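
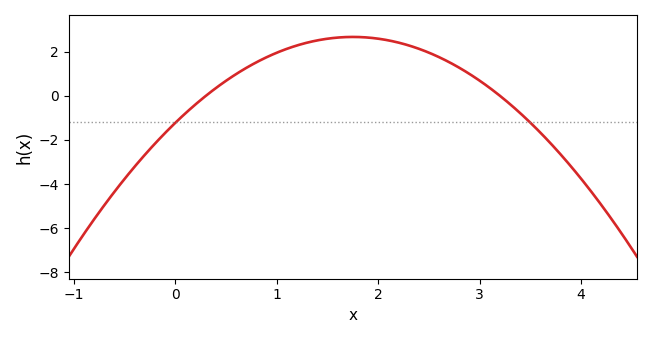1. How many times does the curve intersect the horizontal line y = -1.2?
2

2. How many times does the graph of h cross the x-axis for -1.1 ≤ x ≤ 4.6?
2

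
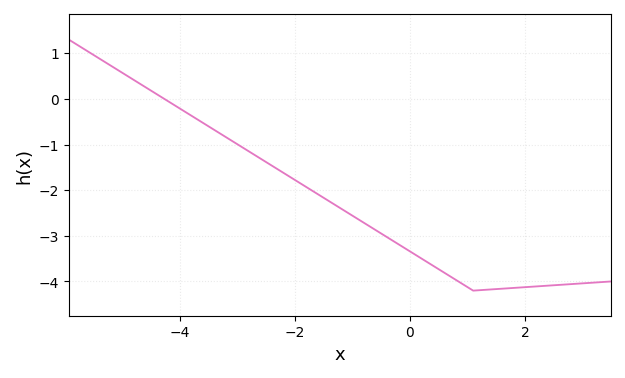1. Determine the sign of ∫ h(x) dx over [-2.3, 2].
negative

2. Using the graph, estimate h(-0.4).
-3.03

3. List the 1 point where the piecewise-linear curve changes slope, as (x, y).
(1.1, -4.2)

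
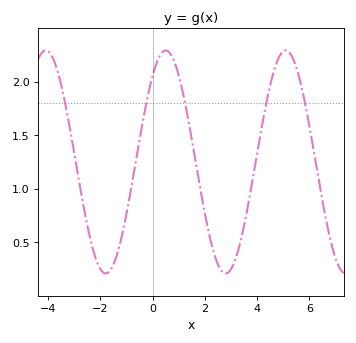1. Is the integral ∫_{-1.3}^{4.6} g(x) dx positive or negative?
positive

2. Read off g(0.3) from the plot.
2.25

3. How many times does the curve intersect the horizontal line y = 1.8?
5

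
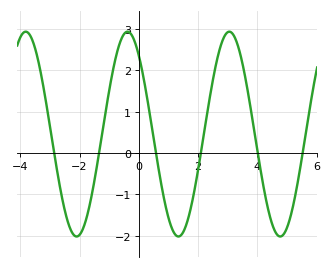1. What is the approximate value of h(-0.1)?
2.62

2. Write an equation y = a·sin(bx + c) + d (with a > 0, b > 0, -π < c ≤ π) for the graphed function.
y = 2.48sin(1.83x + 2.27) + 0.46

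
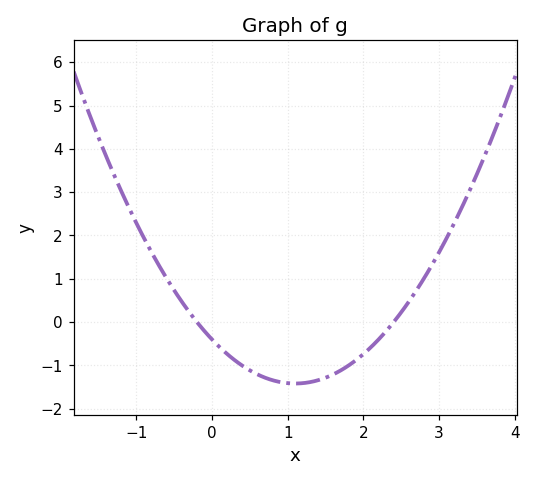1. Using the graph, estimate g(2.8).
1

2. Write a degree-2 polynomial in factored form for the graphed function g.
y = 0.84(x + 0.2)(x - 2.4)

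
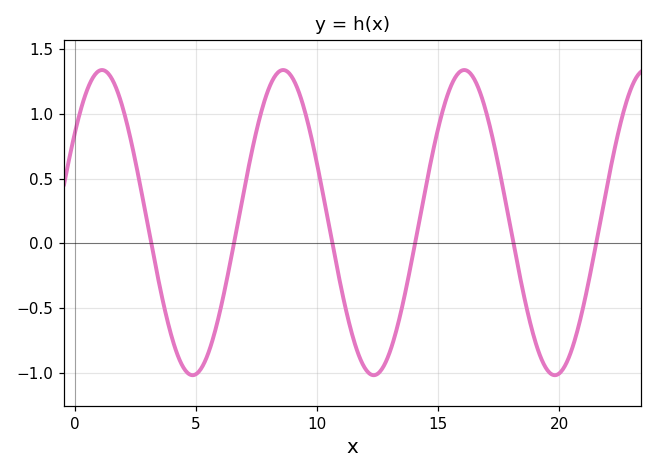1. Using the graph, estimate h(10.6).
0.031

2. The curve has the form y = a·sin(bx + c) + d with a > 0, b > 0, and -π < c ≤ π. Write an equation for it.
y = 1.18sin(0.84x + 0.63) + 0.16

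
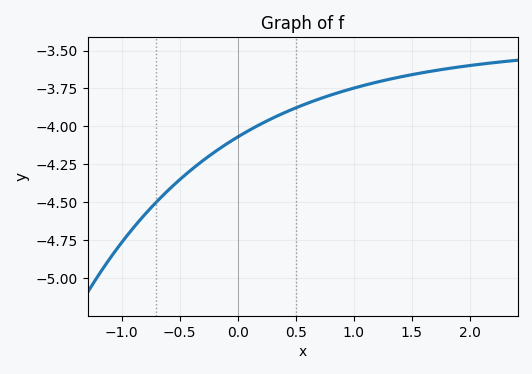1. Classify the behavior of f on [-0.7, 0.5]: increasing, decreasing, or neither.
increasing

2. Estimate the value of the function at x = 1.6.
-3.64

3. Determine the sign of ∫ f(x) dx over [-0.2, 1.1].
negative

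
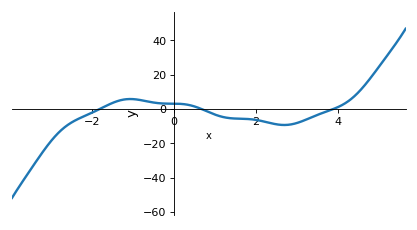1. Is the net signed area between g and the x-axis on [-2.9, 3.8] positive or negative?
negative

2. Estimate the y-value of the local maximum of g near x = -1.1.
5.86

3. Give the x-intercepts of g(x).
-1.81, 0.677, 3.88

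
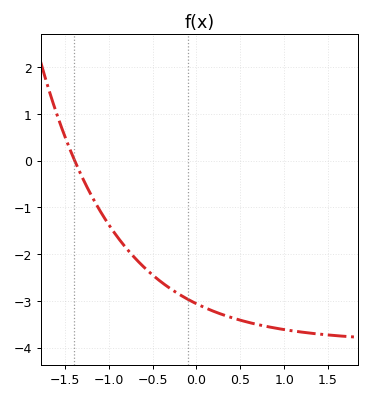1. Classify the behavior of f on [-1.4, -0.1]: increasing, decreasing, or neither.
decreasing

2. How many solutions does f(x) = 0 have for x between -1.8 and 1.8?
1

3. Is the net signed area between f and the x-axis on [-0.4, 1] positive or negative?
negative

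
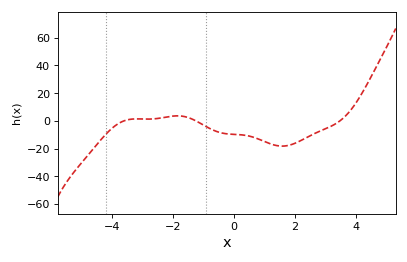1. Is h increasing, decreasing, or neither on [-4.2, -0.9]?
neither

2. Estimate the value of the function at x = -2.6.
2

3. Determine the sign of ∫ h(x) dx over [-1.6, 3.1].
negative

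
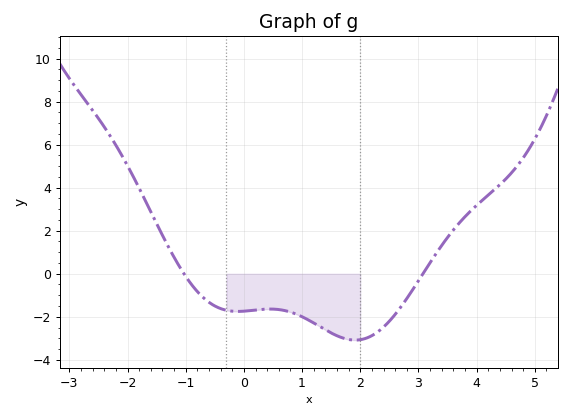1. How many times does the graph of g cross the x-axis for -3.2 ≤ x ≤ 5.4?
2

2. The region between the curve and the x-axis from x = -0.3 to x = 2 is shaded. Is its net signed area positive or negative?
negative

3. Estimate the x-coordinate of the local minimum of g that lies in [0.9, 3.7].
1.91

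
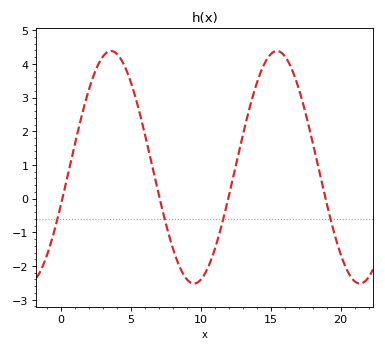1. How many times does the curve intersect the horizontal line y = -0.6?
4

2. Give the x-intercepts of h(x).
0, 7, 12, 19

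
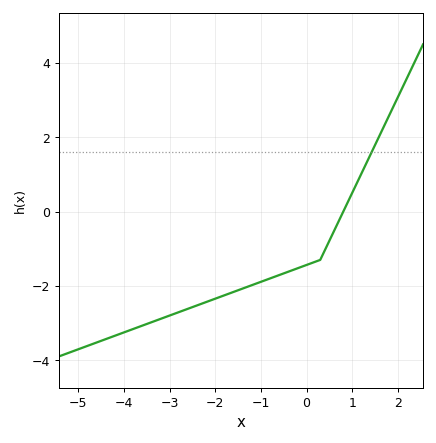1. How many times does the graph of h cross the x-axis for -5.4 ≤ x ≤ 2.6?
1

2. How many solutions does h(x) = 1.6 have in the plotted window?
1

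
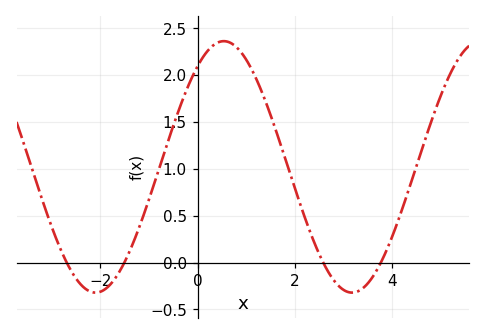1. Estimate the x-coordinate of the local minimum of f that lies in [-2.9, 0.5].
-2.1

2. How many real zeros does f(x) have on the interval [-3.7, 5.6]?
4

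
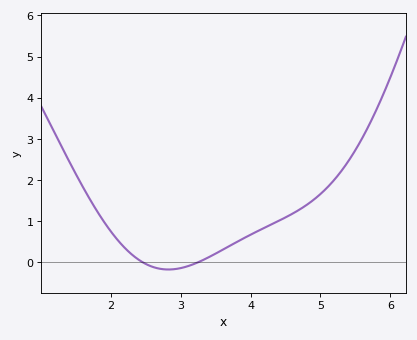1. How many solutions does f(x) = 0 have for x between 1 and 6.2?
2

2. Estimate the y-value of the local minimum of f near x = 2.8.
-0.2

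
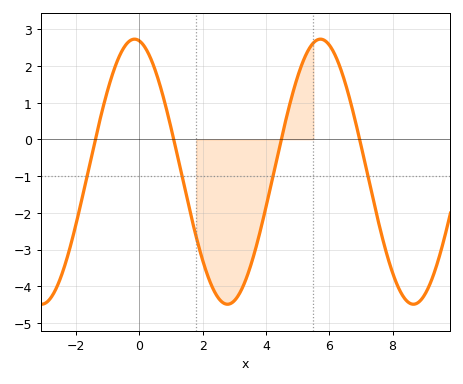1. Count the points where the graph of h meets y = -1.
4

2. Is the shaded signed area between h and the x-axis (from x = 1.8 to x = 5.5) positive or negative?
negative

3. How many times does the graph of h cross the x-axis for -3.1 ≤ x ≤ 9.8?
4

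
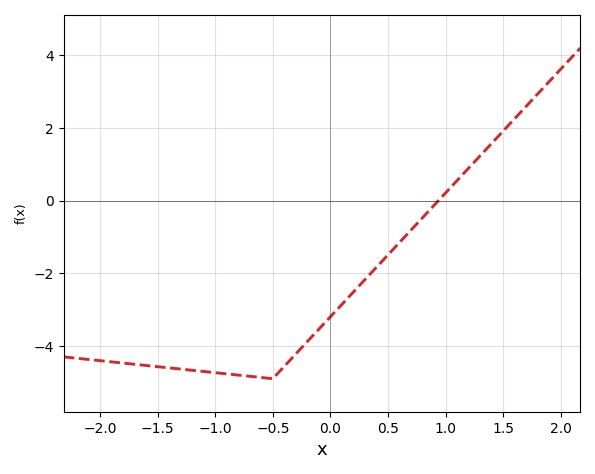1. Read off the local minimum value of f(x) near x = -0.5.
-4.8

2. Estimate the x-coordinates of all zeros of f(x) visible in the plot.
0.9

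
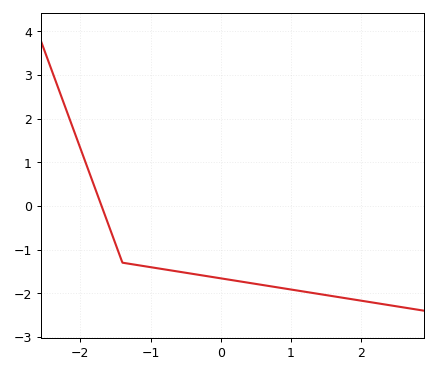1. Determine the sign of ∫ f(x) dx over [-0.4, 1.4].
negative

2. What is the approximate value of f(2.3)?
-2.2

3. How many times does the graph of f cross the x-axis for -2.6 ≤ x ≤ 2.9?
1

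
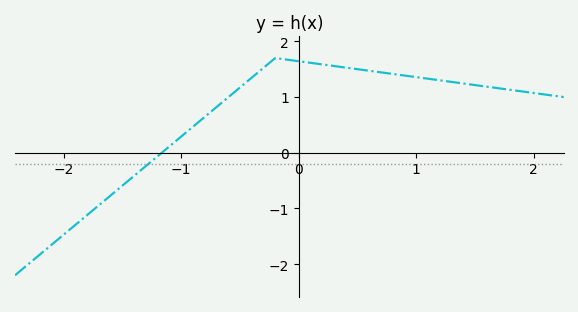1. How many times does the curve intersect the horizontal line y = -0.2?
1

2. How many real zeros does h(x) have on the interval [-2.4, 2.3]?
1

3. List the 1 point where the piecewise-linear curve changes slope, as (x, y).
(-0.2, 1.7)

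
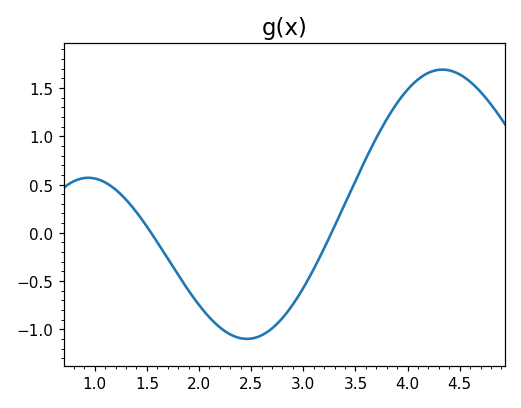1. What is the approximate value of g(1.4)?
0.213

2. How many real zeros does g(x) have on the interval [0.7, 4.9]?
2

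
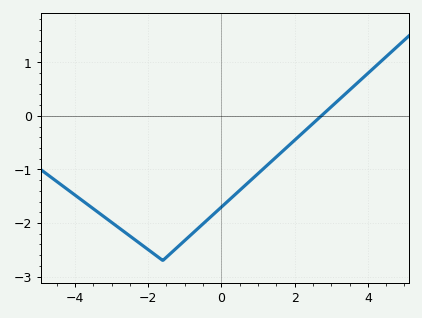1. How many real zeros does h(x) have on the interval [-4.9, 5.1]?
1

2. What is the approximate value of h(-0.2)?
-1.8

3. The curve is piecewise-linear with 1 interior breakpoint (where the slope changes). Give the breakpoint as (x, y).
(-1.6, -2.7)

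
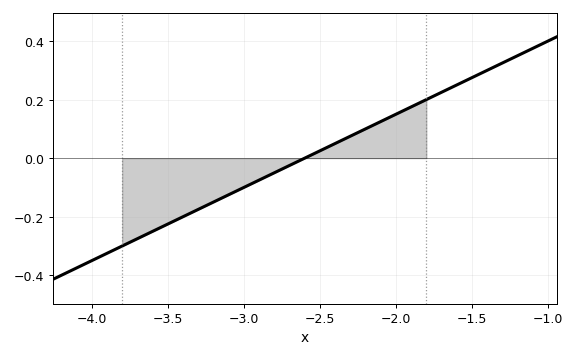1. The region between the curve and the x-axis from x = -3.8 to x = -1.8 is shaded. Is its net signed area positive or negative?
negative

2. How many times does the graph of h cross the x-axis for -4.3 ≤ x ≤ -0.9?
1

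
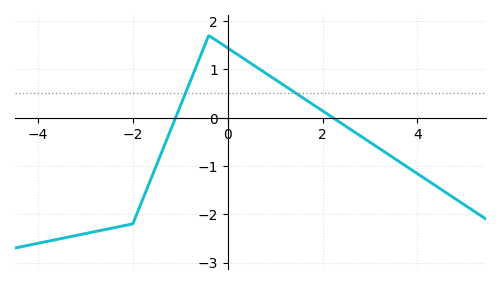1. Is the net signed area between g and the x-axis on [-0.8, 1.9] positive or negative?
positive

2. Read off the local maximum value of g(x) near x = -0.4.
1.7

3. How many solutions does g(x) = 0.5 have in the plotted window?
2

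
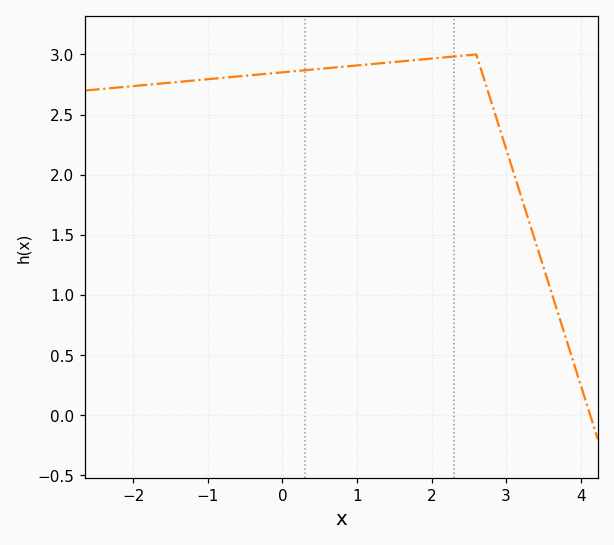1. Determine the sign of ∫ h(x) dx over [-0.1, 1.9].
positive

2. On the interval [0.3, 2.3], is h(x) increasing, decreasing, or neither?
increasing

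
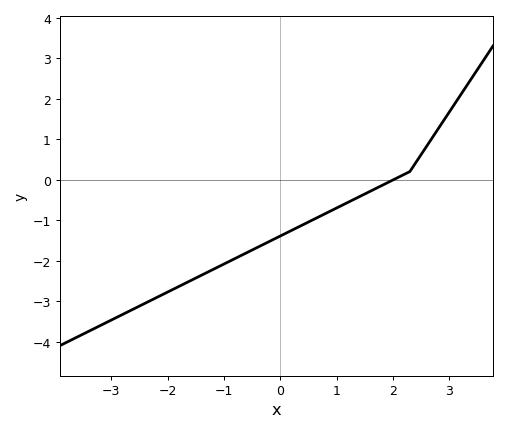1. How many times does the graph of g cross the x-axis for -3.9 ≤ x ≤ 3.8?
1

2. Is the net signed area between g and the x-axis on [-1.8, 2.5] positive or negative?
negative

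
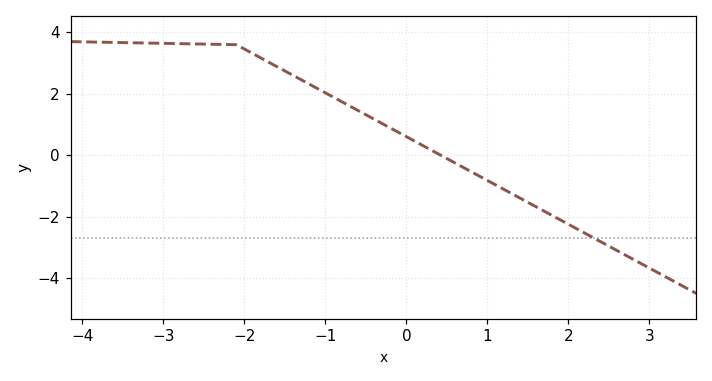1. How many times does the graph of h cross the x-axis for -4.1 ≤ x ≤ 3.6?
1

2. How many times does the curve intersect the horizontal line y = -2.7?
1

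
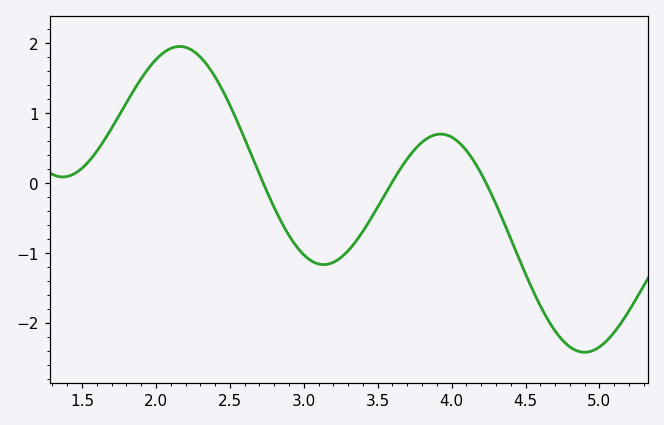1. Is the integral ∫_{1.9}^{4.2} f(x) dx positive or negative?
positive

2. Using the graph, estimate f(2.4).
1.52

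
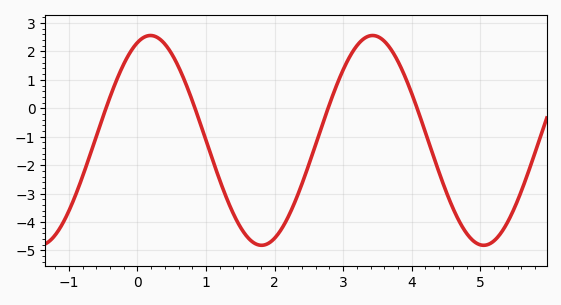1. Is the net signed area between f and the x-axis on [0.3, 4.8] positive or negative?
negative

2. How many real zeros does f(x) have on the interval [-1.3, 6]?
4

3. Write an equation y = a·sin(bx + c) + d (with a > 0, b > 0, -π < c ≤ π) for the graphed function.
y = 3.69sin(1.9x + 1.2) - 1.13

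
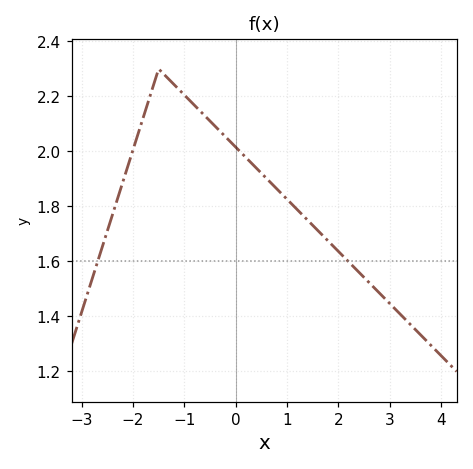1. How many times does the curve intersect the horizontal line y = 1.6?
2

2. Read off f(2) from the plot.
1.64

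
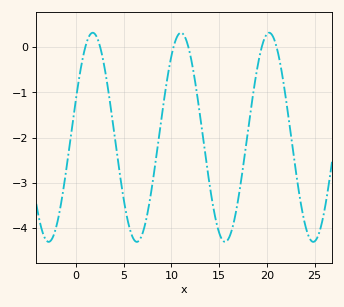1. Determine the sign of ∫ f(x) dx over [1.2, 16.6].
negative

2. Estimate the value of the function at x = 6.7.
-4.2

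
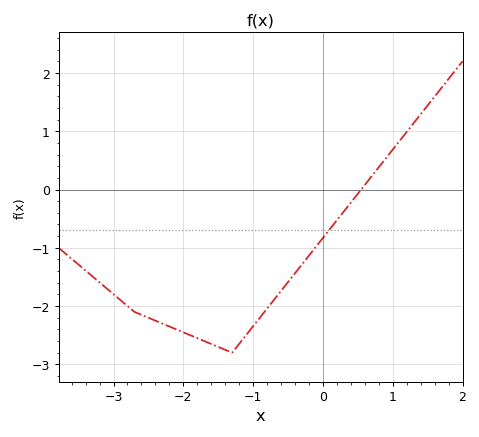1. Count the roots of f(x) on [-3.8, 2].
1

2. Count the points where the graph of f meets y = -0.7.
1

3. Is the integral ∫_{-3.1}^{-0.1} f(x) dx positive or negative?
negative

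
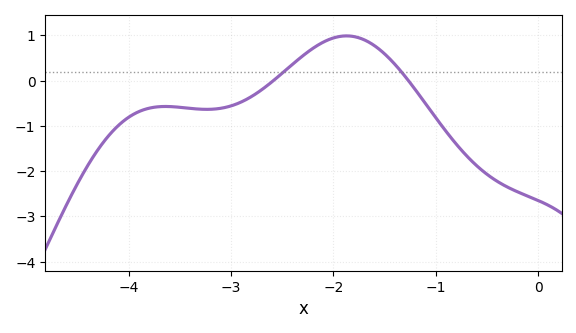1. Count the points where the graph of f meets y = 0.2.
2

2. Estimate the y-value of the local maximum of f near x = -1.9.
1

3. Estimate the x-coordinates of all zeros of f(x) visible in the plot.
-2.6, -1.3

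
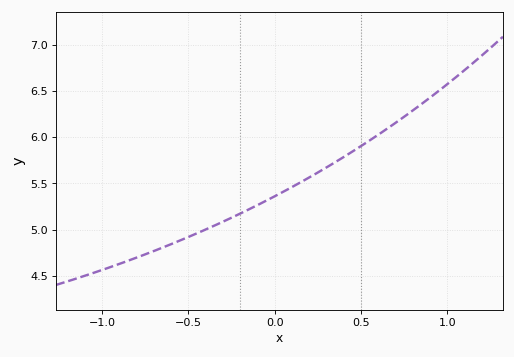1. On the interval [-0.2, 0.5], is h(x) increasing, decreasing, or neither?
increasing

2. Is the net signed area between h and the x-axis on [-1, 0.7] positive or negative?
positive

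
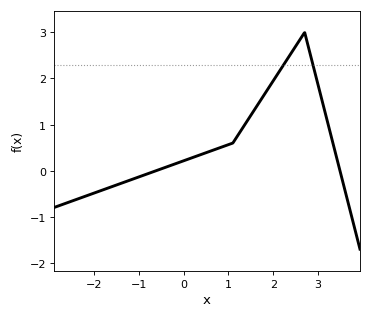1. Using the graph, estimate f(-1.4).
-0.3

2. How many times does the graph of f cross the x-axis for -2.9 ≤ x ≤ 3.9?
2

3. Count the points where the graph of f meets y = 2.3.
2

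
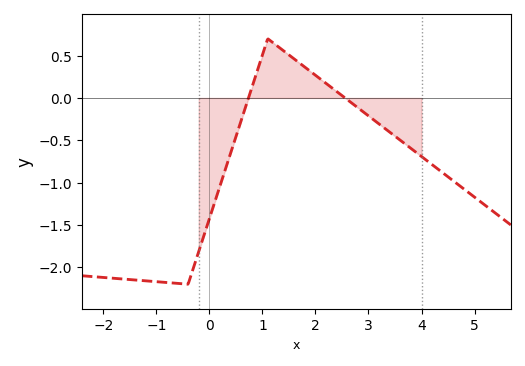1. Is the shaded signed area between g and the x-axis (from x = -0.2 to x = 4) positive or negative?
negative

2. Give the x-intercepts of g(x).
0.738, 2.56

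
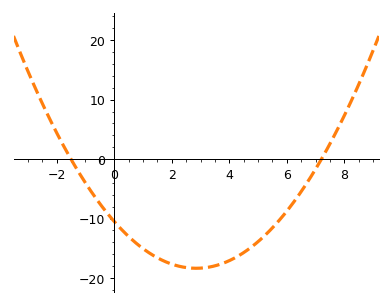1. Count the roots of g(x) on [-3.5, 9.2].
2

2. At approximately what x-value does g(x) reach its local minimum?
2.8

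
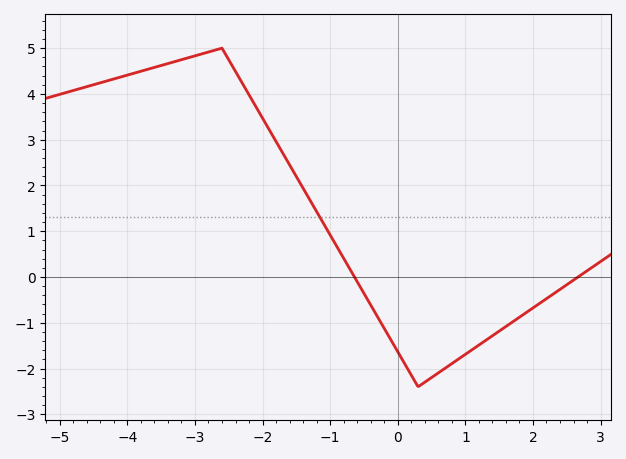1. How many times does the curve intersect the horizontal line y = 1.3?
1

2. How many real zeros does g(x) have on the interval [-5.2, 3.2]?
2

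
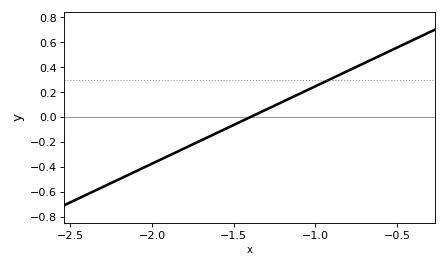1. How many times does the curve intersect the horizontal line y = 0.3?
1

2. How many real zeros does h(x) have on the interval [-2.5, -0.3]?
1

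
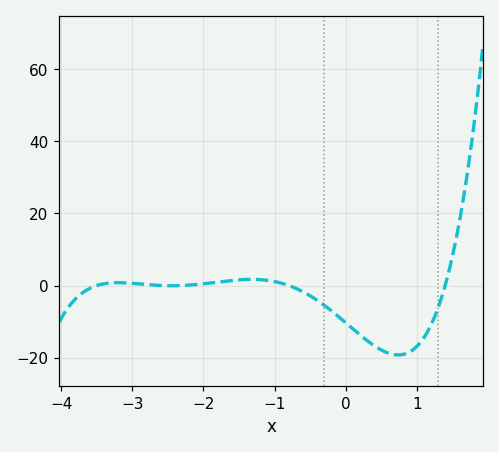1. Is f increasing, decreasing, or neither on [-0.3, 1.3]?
neither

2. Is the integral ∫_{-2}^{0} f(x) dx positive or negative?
negative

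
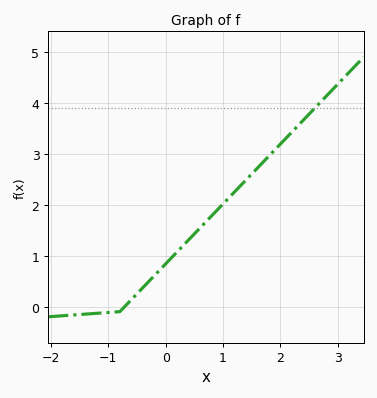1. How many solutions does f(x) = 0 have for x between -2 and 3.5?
1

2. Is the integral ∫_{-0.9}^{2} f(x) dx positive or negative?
positive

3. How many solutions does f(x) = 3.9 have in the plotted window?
1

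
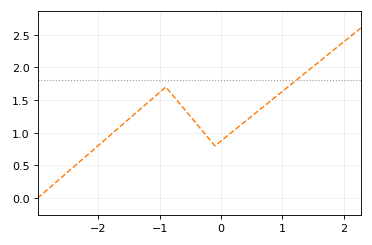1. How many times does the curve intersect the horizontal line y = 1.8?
1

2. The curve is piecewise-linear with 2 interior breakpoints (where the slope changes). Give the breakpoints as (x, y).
(-0.9, 1.7); (-0.1, 0.8)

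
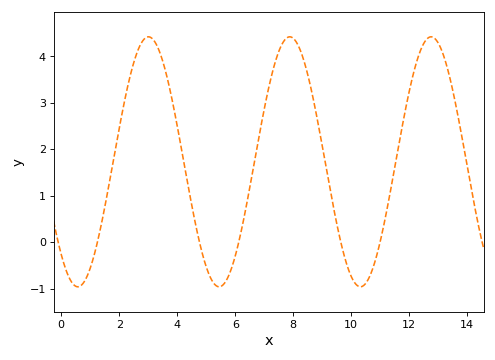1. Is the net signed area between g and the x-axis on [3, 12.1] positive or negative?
positive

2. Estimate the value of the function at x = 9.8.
-0.4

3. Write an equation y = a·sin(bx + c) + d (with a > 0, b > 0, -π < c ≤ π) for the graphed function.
y = 2.69sin(1.3x - 2.3) + 1.73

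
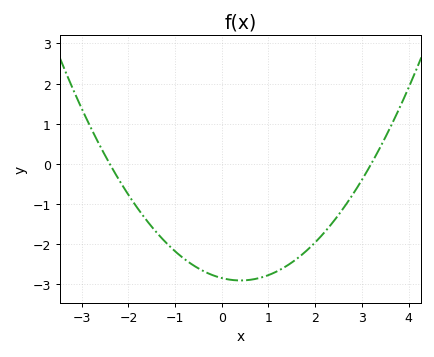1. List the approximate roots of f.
-2.4, 3.2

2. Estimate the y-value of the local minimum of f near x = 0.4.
-2.9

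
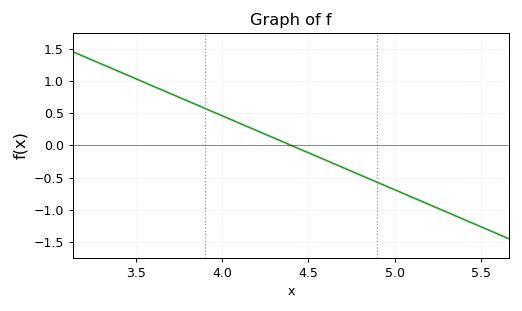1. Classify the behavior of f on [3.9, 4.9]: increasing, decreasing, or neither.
decreasing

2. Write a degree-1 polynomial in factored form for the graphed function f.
y = -1.15(x - 4.4)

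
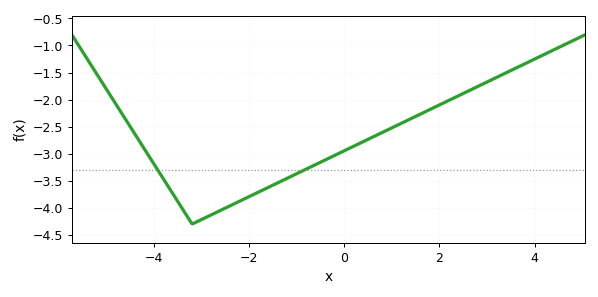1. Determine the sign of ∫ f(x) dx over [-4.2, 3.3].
negative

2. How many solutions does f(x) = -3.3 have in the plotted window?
2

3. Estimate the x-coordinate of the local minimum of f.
-3.2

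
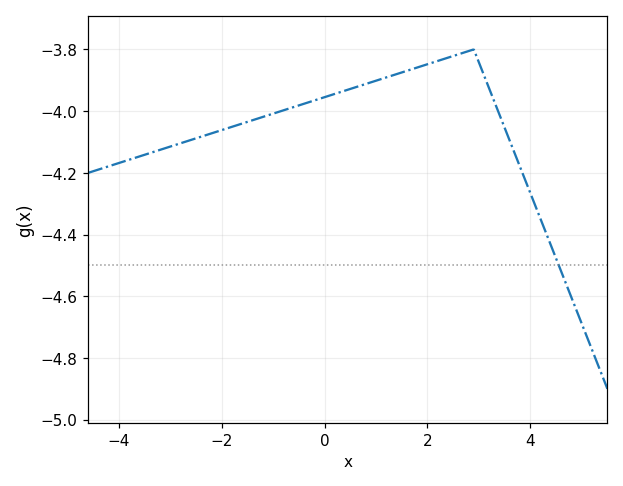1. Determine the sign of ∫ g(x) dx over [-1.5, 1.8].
negative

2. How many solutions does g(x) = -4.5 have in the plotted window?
1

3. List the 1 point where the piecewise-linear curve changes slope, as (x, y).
(2.9, -3.8)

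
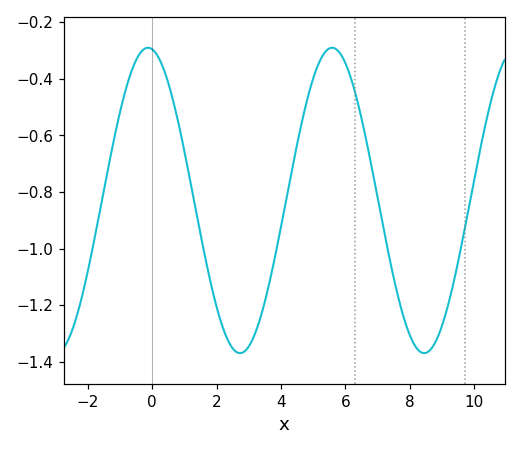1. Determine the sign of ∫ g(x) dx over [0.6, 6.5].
negative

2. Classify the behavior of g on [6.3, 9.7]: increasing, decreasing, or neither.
neither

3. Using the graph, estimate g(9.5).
-1.04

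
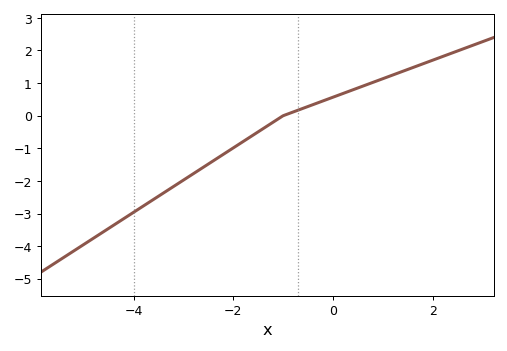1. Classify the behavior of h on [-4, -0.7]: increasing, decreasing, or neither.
increasing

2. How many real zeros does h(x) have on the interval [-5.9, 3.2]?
1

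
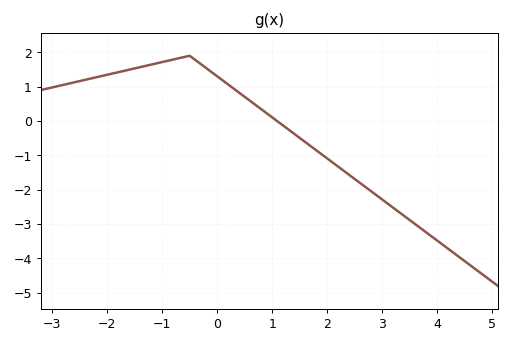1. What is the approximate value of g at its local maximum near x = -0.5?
1.9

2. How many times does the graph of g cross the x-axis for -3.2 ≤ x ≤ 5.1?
1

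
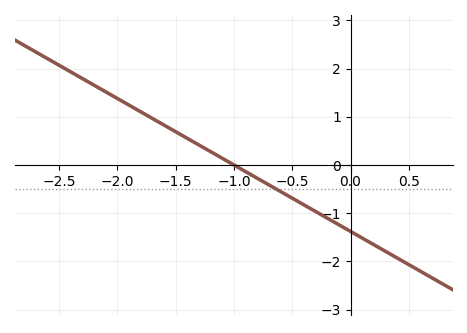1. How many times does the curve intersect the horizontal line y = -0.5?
1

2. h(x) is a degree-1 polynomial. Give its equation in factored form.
y = -1.38(x + 1)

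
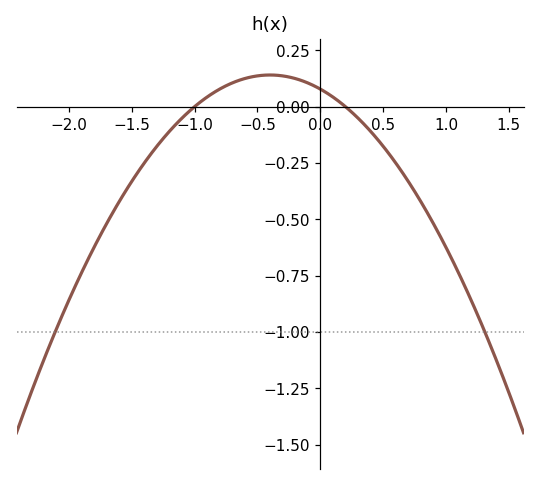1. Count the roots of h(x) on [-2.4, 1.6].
2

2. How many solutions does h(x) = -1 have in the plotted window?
2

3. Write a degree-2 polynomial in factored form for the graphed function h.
y = -0.39(x + 1)(x - 0.2)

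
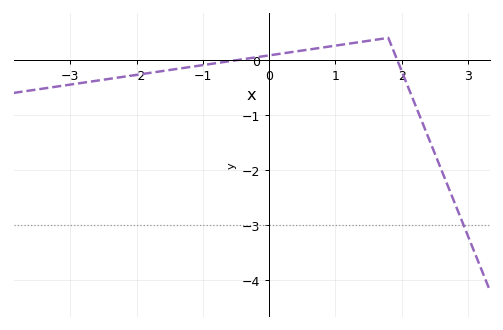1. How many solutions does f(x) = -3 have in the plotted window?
1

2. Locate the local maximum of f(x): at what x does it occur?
1.8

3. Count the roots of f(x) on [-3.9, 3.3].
2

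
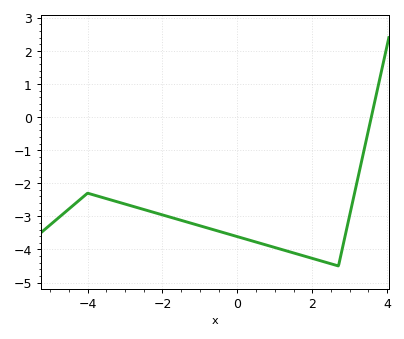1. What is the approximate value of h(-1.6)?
-3.1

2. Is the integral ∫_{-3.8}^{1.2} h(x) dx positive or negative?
negative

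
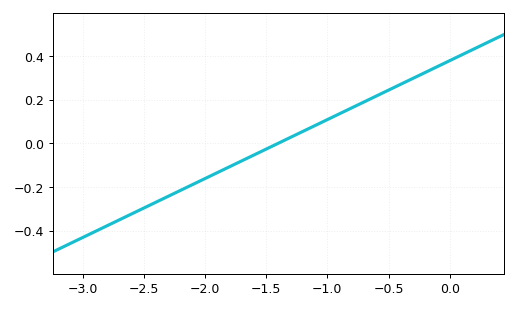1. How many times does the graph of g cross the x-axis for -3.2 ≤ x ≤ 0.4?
1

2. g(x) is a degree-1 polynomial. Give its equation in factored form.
y = 0.27(x + 1.4)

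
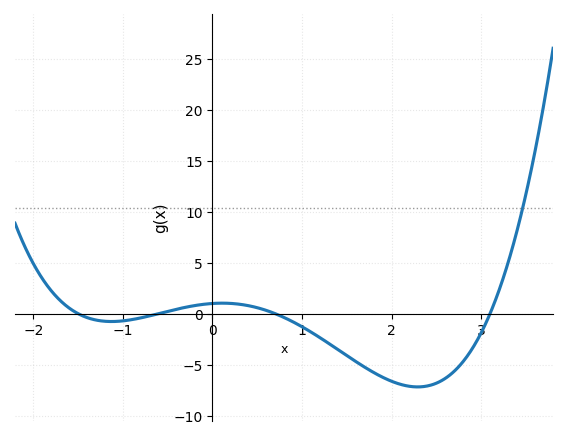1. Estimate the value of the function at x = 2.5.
-7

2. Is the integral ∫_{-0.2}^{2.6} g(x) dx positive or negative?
negative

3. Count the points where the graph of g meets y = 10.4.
1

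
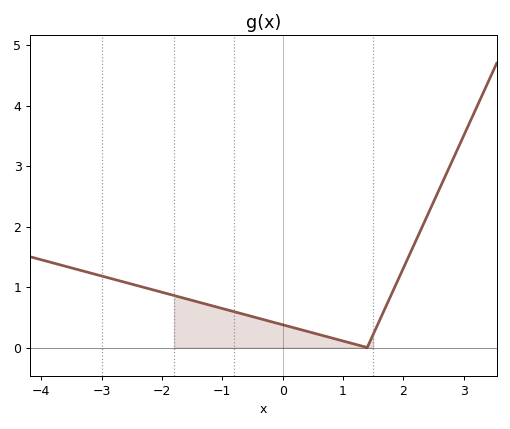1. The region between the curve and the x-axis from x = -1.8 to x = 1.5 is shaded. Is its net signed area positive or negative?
positive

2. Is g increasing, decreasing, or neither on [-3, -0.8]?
decreasing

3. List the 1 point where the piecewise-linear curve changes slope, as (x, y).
(1.4, 0)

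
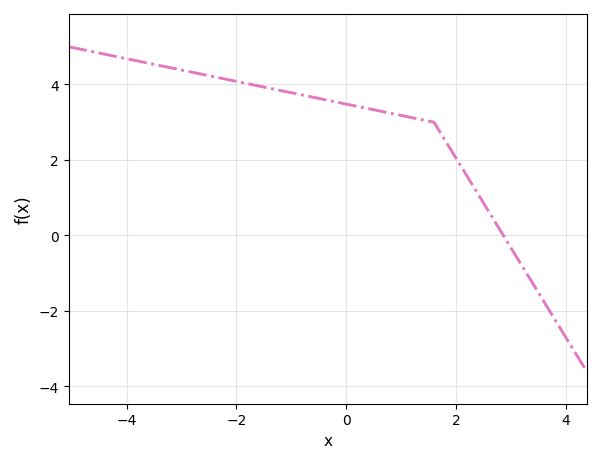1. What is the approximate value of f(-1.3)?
3.8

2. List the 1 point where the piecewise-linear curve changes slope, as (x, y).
(1.6, 3)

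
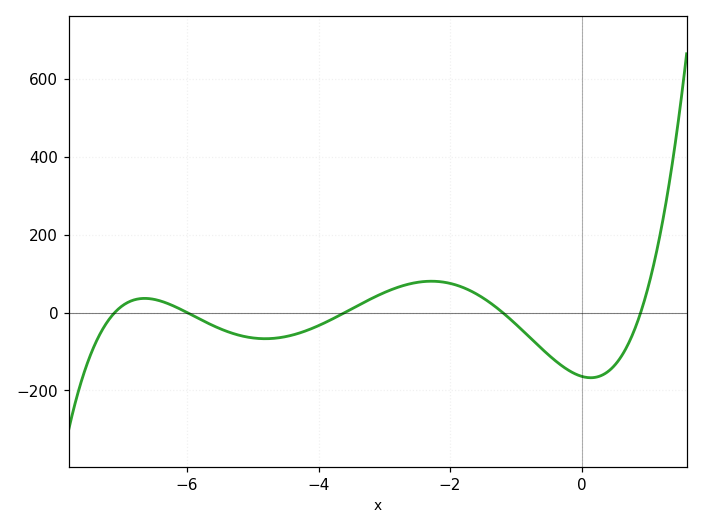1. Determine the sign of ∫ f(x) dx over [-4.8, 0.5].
negative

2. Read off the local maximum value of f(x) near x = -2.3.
80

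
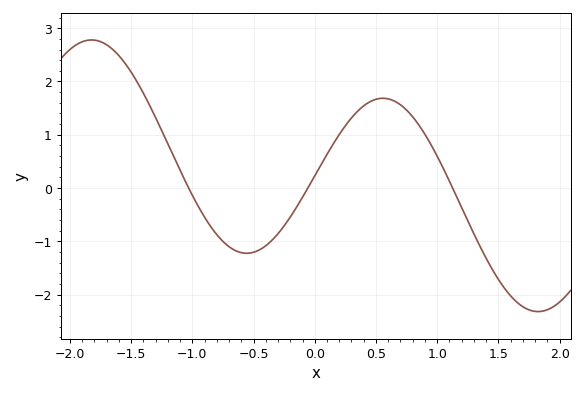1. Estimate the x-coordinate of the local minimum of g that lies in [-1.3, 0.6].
-0.6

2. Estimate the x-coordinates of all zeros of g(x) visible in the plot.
-1, -0.1, 1.1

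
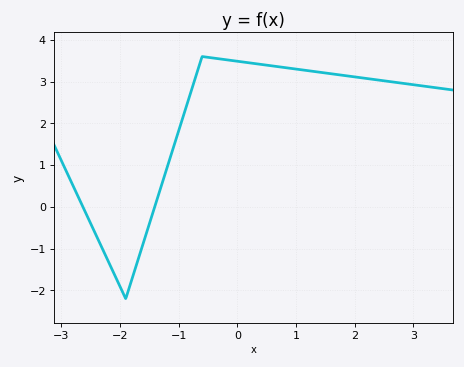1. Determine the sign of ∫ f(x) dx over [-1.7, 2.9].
positive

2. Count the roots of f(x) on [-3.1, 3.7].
2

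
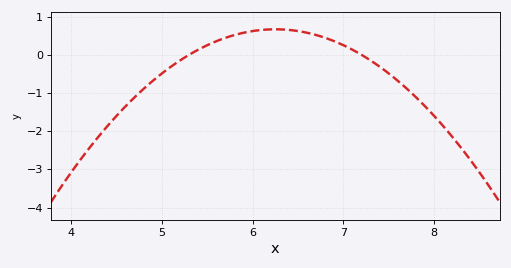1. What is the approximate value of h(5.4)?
0.1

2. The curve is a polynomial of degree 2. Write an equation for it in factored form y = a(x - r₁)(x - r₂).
y = -0.74(x - 5.3)(x - 7.2)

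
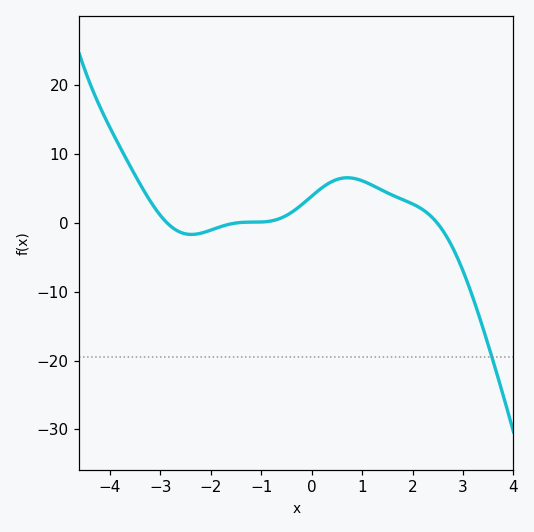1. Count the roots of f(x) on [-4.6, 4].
3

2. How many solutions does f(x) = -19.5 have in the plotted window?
1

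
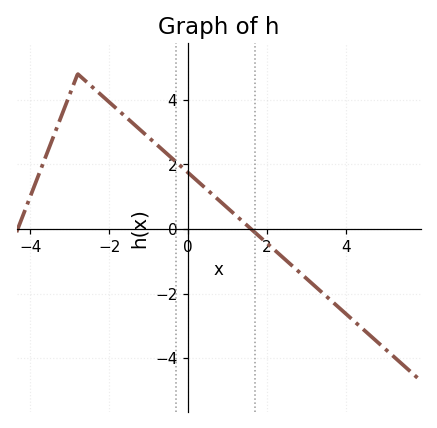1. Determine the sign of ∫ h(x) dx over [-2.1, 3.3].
positive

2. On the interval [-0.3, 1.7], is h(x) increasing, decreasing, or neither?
decreasing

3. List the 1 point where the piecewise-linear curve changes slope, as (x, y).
(-2.8, 4.8)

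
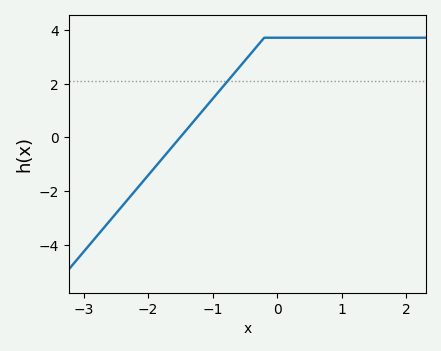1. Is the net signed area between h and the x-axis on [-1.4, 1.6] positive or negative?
positive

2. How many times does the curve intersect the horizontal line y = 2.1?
1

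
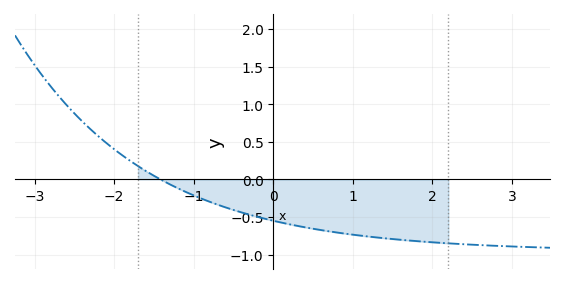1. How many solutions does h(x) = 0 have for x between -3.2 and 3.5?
1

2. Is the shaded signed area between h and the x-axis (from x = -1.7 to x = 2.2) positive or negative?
negative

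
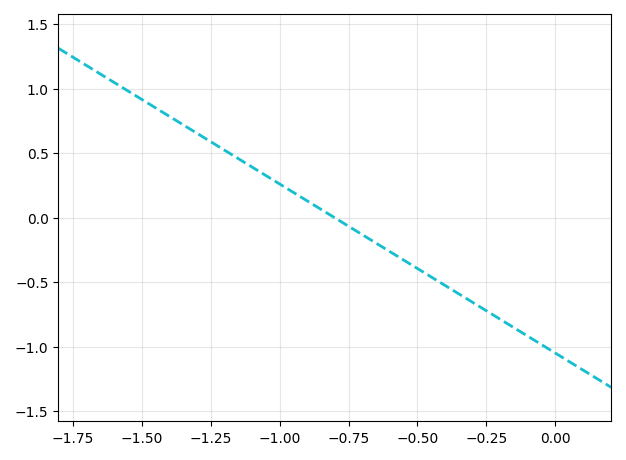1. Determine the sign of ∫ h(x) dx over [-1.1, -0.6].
positive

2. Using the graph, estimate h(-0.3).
-0.65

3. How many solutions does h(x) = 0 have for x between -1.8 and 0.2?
1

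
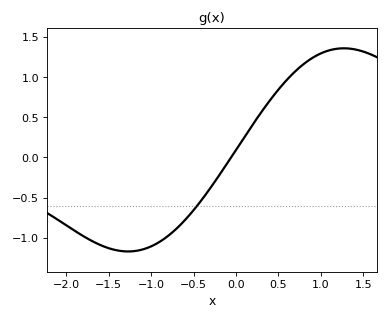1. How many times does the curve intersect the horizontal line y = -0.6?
1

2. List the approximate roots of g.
-0.057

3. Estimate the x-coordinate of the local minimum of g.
-1.27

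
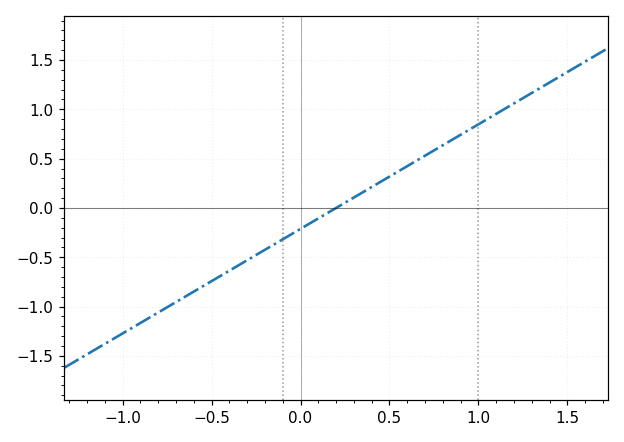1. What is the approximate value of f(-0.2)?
-0.424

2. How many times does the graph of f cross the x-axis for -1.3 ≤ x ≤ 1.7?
1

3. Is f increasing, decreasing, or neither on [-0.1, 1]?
increasing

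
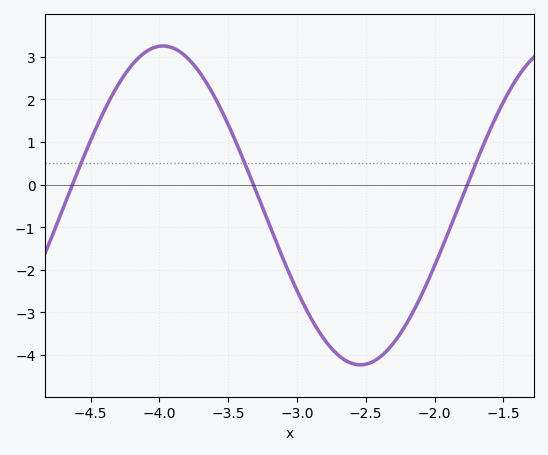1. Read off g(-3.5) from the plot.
1.4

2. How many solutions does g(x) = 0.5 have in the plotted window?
3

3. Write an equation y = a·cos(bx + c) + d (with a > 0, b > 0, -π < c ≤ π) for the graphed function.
y = 3.74cos(2.2x + 2.4) - 0.49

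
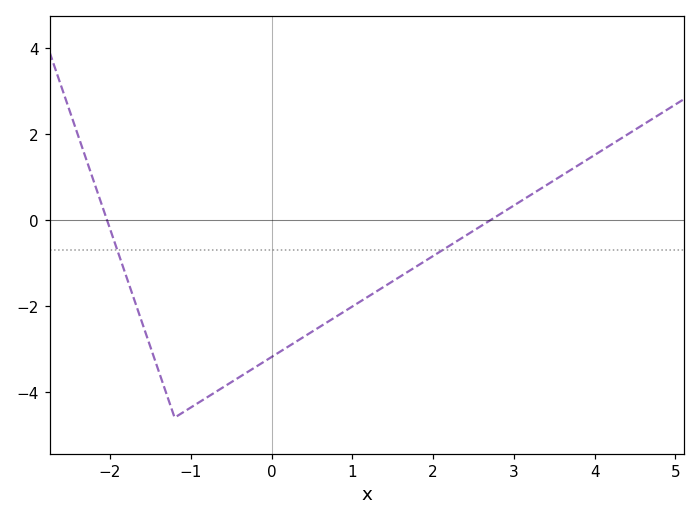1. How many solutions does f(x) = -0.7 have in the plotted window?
2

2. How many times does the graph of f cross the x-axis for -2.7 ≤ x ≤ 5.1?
2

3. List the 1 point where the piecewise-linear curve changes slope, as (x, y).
(-1.2, -4.6)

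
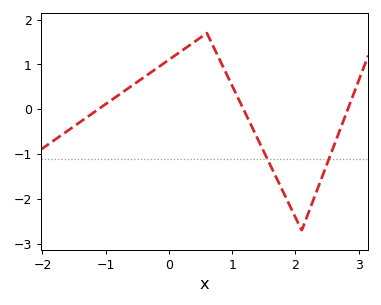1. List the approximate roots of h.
-1.1, 1.2, 2.8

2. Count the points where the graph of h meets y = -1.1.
2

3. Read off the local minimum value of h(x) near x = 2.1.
-2.7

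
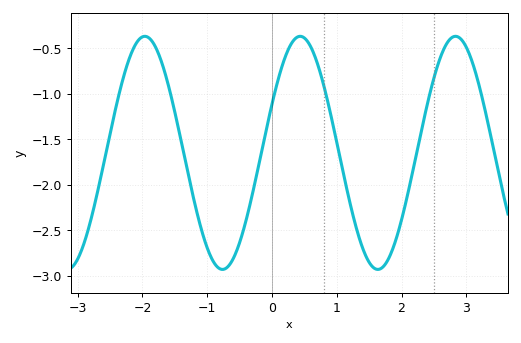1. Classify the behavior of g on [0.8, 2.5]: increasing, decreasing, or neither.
neither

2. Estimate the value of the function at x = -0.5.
-2.64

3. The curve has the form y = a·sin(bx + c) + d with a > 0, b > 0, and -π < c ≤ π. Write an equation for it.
y = 1.28sin(2.62x + 0.432) - 1.65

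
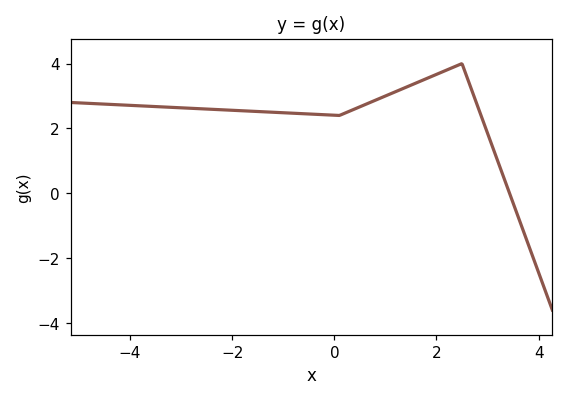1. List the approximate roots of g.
3.4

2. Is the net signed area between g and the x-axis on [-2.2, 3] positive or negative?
positive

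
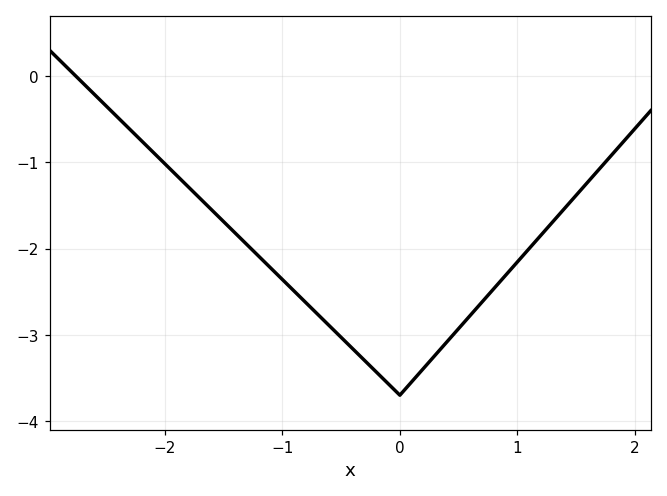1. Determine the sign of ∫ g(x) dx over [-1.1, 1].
negative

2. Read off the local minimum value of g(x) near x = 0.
-3.7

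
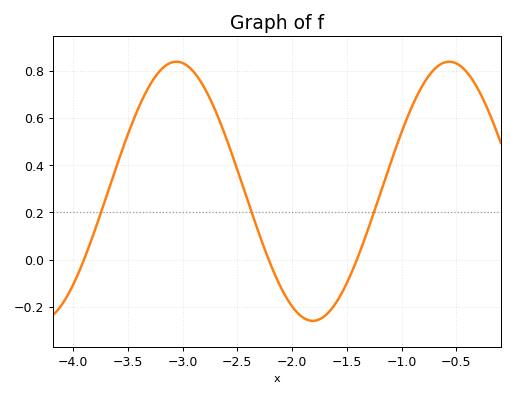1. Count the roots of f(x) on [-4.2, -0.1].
3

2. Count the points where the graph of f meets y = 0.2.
3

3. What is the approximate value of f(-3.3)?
0.74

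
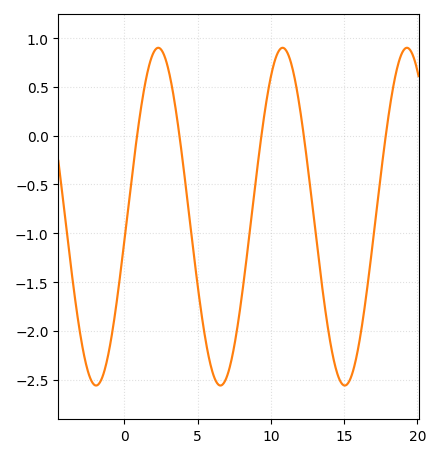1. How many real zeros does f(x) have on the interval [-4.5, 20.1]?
5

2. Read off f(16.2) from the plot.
-1.95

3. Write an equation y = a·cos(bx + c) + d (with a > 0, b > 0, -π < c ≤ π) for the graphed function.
y = 1.73cos(0.74x - 1.7) - 0.83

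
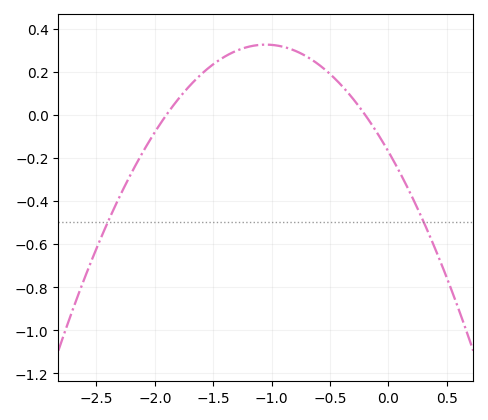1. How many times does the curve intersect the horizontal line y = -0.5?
2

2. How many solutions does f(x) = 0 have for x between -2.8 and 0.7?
2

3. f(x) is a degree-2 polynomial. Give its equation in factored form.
y = -0.45(x + 1.9)(x + 0.2)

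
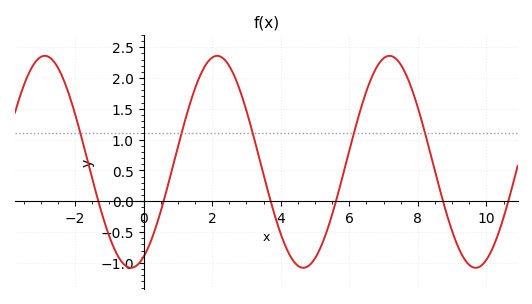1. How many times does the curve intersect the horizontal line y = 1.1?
5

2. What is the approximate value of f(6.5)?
1.8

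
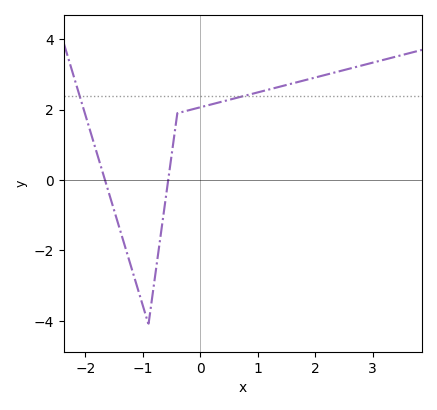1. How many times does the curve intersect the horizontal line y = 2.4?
2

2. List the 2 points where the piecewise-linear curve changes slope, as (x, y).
(-0.9, -4.1); (-0.4, 1.9)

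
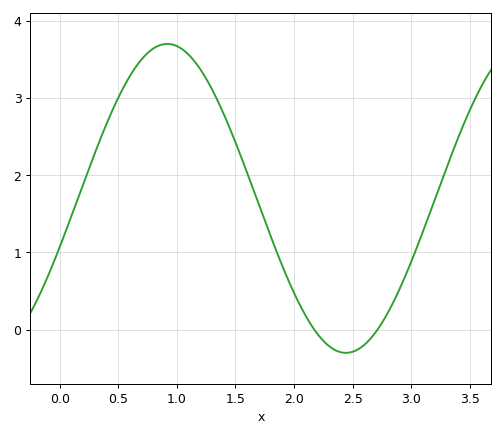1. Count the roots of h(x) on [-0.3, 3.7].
2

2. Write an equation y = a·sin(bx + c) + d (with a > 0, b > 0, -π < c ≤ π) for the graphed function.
y = 2sin(2.1x - 0.32) + 1.7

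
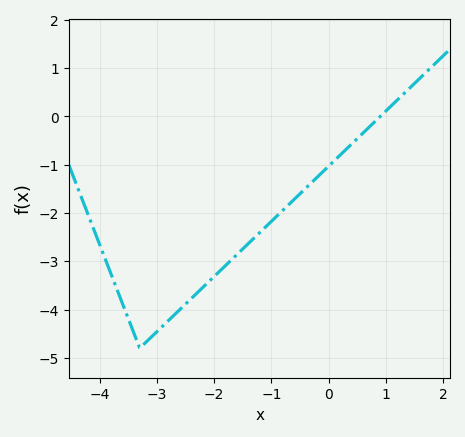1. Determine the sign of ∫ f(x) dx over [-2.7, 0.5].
negative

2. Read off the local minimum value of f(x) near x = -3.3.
-4.8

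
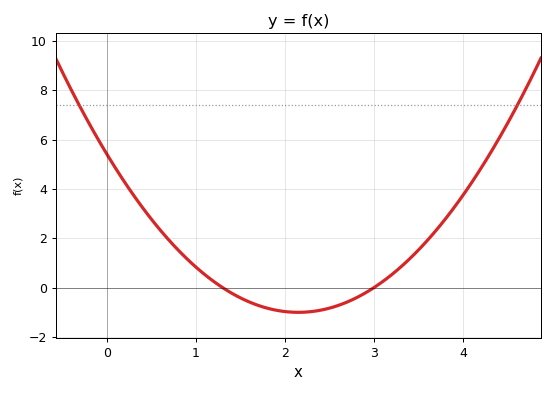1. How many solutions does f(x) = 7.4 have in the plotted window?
2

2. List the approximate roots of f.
1.3, 3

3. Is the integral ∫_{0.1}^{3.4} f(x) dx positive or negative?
positive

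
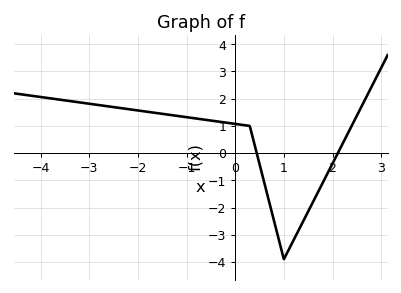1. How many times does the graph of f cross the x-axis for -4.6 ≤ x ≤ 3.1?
2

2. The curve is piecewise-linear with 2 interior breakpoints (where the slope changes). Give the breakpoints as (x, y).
(0.3, 1); (1, -3.9)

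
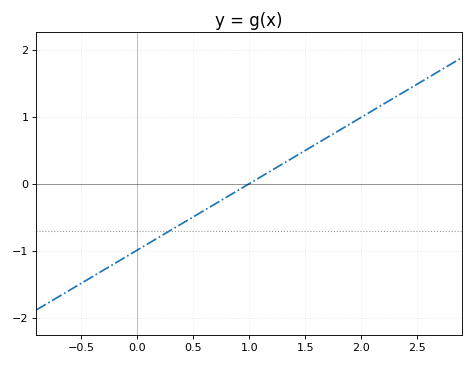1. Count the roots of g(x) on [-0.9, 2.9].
1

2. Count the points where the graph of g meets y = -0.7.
1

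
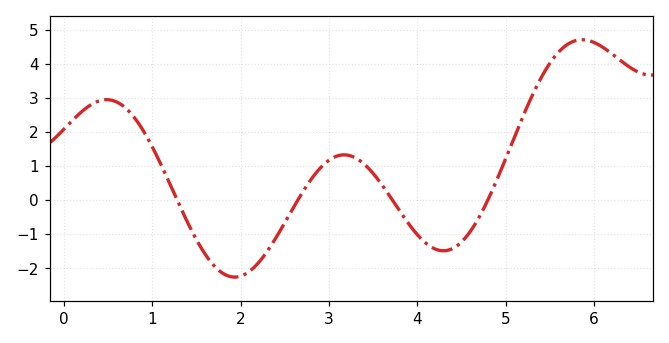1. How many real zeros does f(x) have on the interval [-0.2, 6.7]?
4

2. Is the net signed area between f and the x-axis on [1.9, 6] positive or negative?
positive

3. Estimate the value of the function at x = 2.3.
-1.52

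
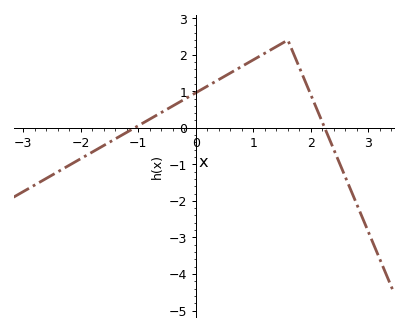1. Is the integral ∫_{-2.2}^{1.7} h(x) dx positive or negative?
positive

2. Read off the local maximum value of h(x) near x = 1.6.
2.4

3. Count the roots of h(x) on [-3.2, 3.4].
2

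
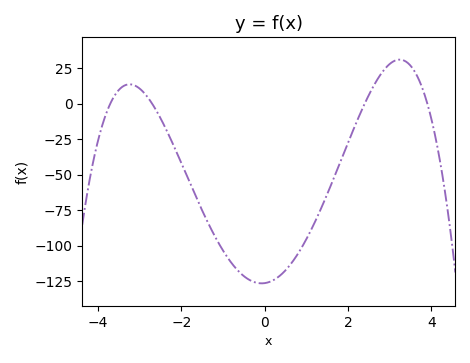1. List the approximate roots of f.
-3.7, -2.7, 2.4, 3.9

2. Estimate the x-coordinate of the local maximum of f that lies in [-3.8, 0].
-3.24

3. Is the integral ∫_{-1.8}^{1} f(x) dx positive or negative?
negative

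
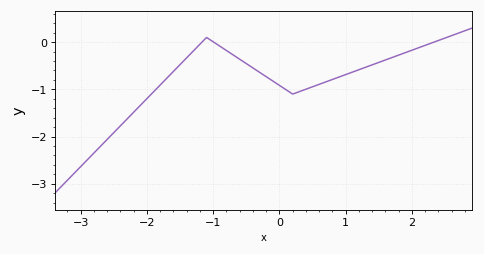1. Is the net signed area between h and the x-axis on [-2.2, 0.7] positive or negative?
negative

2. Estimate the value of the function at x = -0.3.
-0.638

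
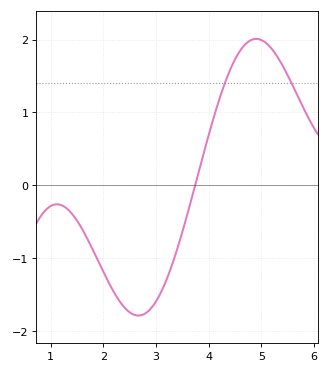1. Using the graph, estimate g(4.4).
1.57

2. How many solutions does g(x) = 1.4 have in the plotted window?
2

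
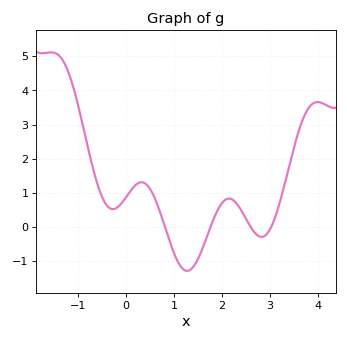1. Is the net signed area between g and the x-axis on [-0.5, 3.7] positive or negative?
positive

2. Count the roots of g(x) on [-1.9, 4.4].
4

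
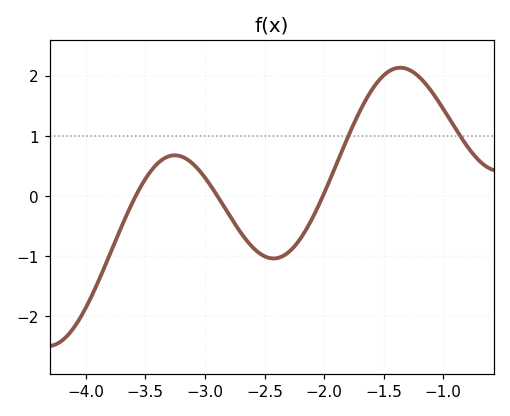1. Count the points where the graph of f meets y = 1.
2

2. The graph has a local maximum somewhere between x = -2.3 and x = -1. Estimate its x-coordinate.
-1.35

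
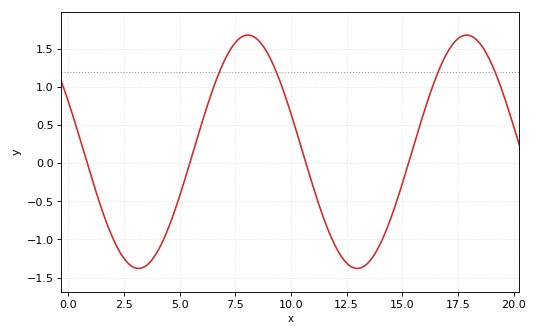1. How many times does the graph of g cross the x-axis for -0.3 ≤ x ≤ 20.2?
4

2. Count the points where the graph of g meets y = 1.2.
4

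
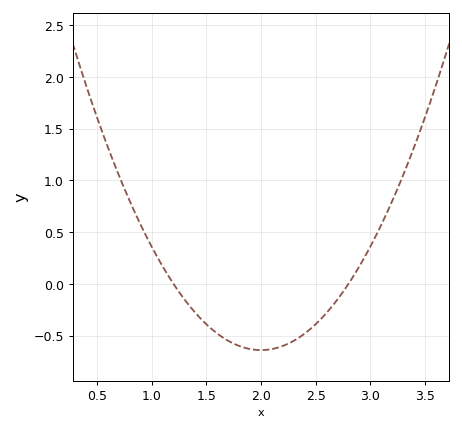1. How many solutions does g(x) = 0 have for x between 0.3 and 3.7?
2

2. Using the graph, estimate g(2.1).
-0.65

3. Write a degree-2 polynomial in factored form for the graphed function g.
y = 1(x - 1.2)(x - 2.8)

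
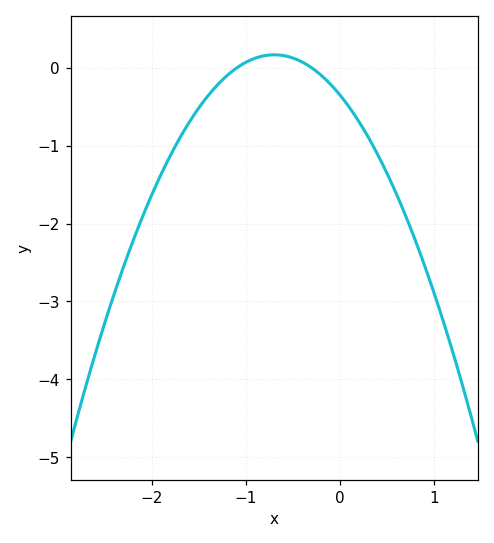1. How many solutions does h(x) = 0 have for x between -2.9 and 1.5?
2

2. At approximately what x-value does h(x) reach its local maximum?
-0.7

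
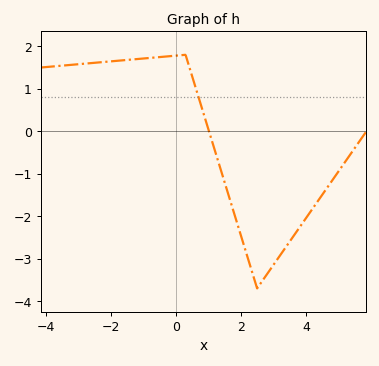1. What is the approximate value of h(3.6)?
-2.49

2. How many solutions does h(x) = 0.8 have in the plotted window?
1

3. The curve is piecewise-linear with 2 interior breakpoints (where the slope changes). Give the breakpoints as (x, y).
(0.3, 1.8); (2.5, -3.7)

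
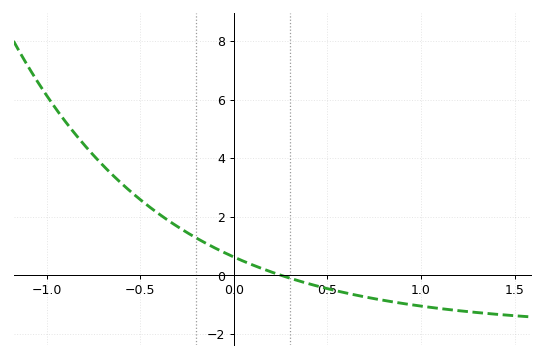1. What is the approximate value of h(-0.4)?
2.1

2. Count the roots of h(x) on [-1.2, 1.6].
1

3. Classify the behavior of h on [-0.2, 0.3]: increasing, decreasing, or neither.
decreasing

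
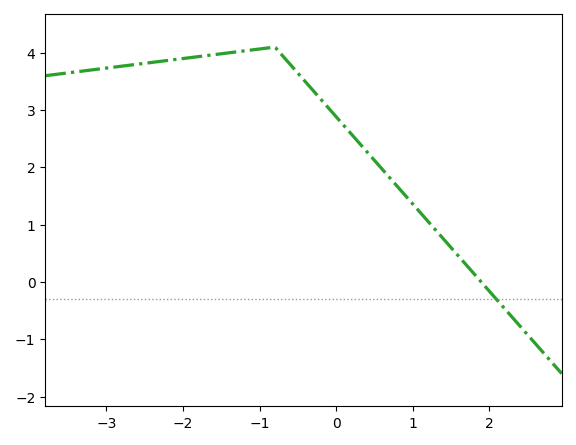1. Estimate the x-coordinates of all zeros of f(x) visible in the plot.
1.9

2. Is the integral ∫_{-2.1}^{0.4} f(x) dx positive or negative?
positive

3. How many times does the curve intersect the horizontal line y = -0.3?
1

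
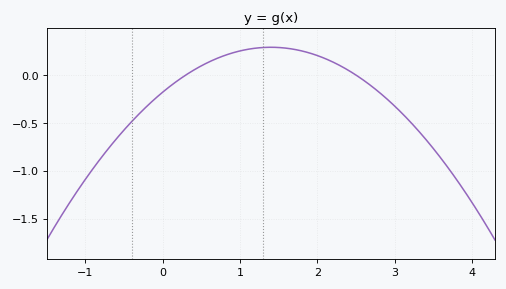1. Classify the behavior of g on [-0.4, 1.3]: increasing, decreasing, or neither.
increasing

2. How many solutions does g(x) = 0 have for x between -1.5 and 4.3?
2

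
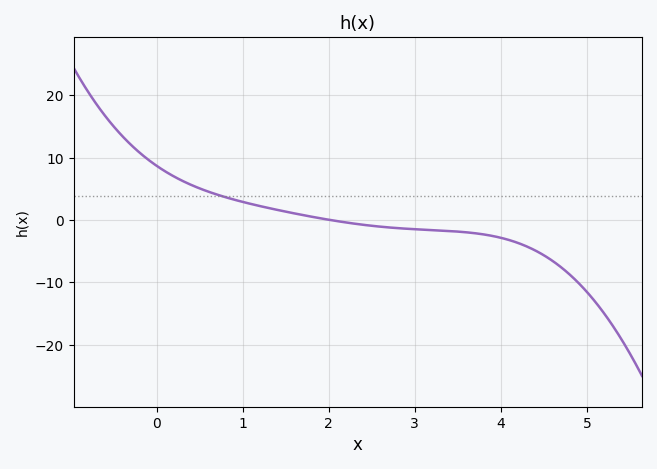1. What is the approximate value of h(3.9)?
-2.56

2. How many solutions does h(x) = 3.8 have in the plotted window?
1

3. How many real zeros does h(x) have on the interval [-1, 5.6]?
1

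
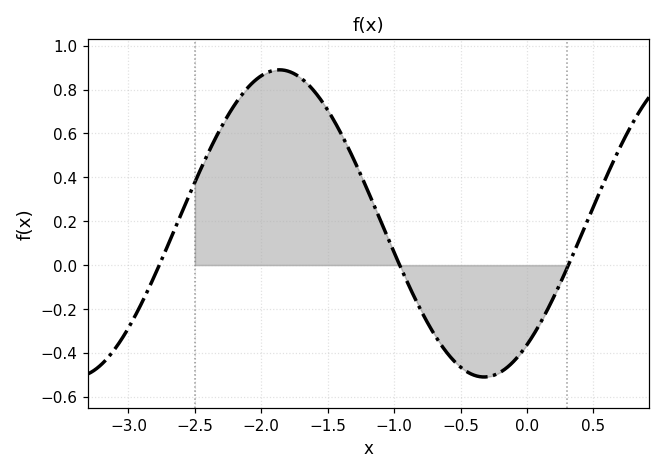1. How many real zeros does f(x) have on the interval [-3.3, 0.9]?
3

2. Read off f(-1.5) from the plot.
0.707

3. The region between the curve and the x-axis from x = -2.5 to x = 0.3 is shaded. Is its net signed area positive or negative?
positive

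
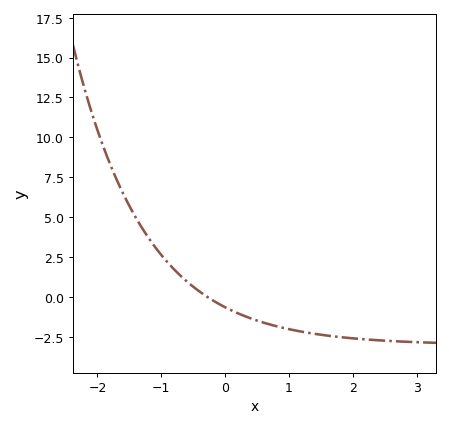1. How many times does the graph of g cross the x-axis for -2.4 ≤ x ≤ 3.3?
1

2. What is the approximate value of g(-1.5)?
5.7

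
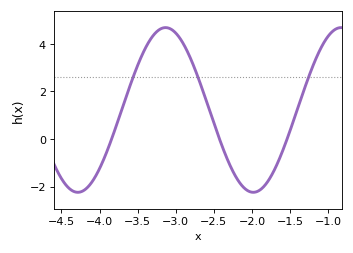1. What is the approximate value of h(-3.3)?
4.33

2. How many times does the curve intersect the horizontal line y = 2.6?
3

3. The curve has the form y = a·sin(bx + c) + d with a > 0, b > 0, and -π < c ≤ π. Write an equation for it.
y = 3.46sin(2.73x - 2.44) + 1.22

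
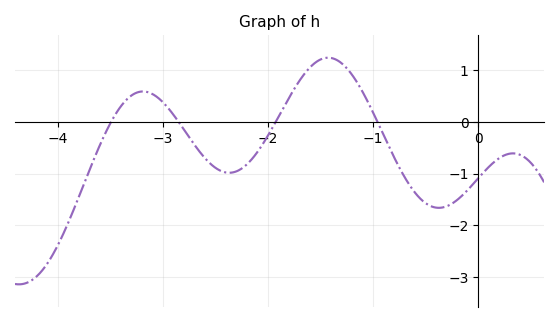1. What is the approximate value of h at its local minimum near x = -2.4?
-0.982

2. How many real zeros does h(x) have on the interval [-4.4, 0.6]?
4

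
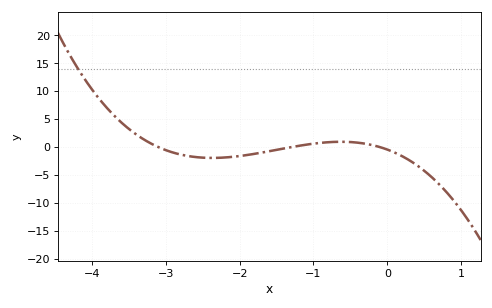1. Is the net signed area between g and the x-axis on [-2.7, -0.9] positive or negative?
negative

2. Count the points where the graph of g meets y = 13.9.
1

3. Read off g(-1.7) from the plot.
-0.977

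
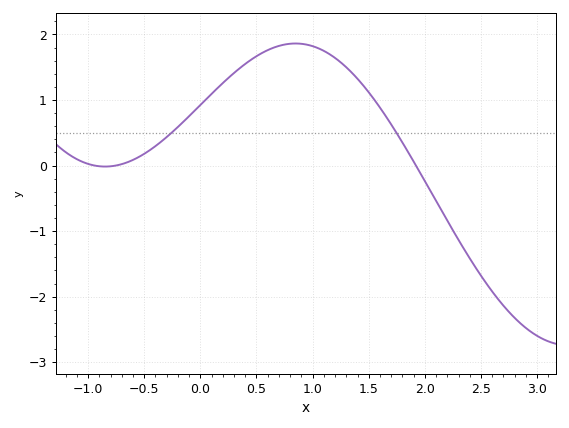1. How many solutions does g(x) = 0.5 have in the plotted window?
2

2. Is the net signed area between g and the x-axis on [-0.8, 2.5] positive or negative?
positive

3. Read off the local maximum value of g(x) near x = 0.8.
1.9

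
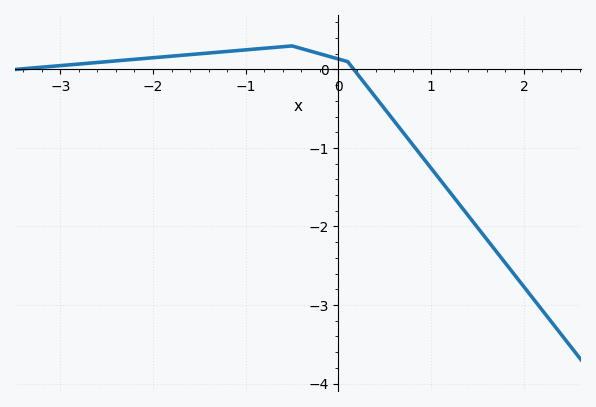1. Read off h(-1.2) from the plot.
0.23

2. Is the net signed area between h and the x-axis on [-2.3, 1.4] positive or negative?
negative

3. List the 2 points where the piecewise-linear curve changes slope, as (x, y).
(-0.5, 0.3); (0.1, 0.1)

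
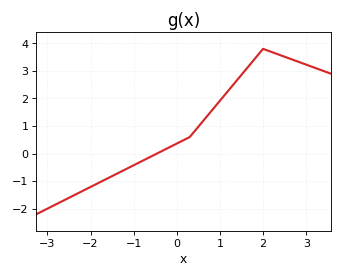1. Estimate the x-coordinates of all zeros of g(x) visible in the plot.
-0.5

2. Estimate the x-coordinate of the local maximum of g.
2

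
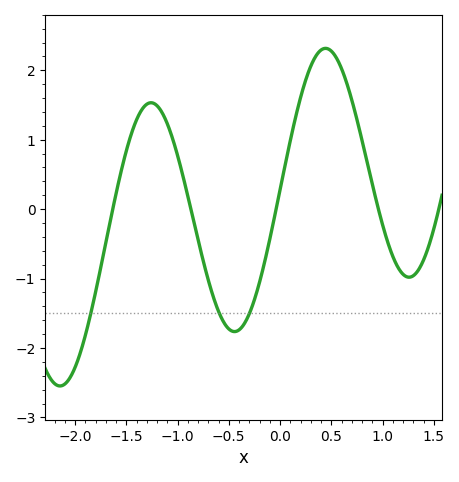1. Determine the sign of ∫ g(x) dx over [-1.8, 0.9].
positive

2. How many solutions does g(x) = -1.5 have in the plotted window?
3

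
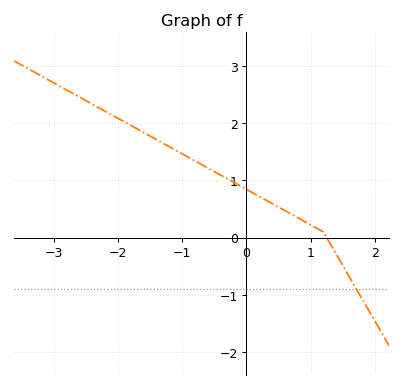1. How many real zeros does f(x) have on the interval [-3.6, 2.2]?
1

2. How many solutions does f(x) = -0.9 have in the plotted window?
1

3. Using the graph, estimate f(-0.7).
1.3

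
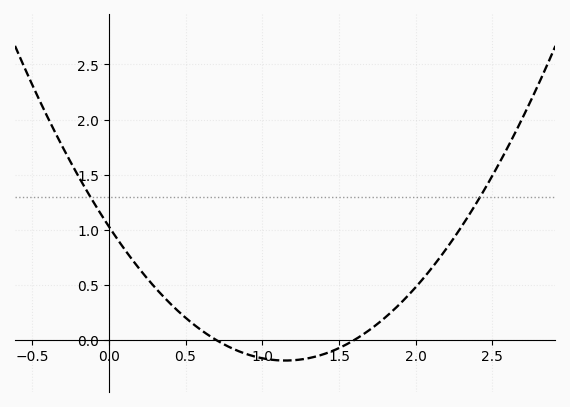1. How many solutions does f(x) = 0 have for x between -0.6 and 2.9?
2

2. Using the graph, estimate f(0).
1.05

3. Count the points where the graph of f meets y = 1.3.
2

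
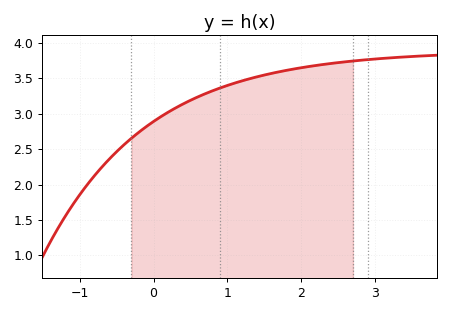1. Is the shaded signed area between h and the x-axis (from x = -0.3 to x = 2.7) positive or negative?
positive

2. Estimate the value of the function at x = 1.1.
3.45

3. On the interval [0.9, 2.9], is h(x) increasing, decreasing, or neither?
increasing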